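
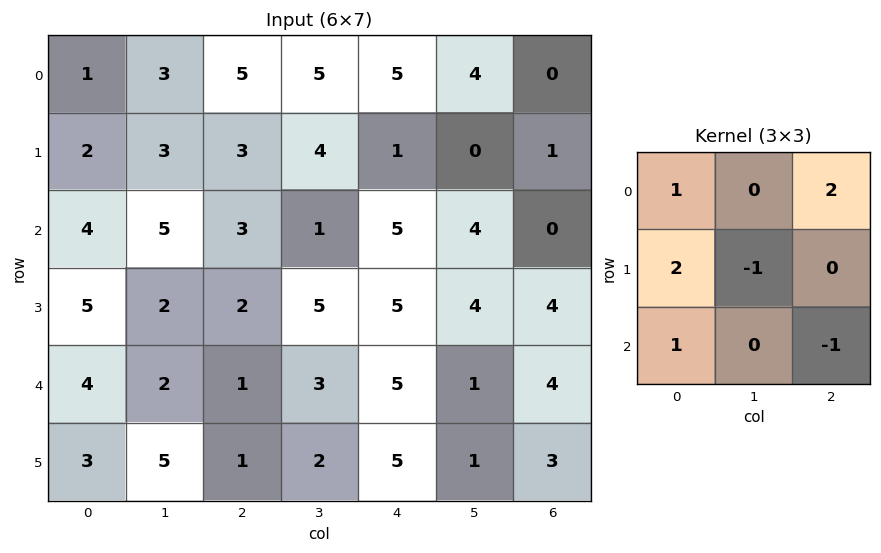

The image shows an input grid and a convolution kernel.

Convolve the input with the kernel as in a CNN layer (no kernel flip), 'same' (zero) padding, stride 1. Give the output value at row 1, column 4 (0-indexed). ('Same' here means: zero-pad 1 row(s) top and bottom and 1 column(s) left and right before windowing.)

The receptive field on the zero-padded input at this output position is [5 5 4 / 4 1 0 / 1 5 4]. Elementwise product with the kernel and sum: 5·1 + 4·2 + 4·2 + 1·-1 + 1·1 + 4·-1.

17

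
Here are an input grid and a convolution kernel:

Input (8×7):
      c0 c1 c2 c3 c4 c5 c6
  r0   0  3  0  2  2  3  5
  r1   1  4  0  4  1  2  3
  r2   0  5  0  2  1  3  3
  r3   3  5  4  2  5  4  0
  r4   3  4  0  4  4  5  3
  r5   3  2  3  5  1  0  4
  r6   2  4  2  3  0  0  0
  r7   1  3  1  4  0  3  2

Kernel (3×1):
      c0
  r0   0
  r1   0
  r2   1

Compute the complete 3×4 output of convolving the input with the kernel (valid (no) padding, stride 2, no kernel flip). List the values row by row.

Output[0,0]: The receptive field on the input at this output position is [0 / 1 / 0]. Elementwise product with the kernel and sum: 0·1.
Output[0,1]: The receptive field on the input at this output position is [0 / 0 / 0]. Elementwise product with the kernel and sum: 0·1.

0 0 1 3
3 0 4 3
2 2 0 0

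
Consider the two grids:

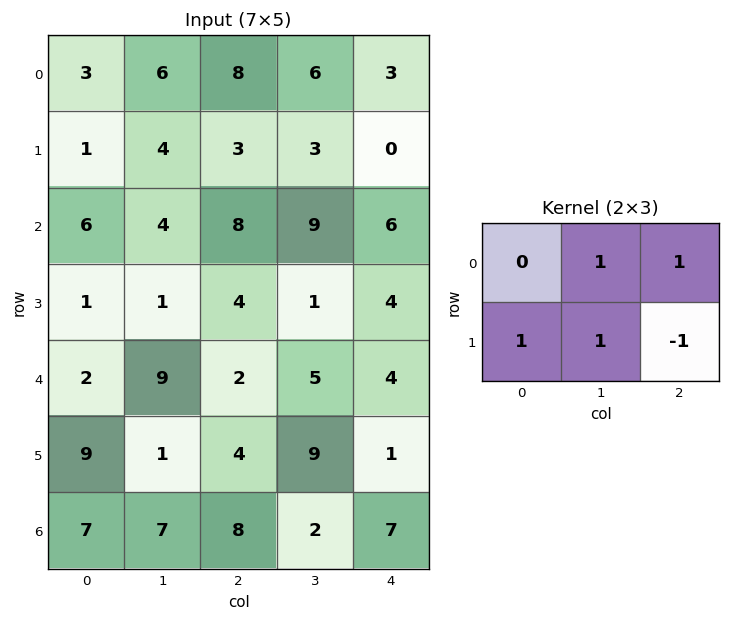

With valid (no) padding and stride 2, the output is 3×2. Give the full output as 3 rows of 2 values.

16 15
10 16
17 21

Output[0,0]: The receptive field on the input at this output position is [3 6 8 / 1 4 3]. Elementwise product with the kernel and sum: 6·1 + 8·1 + 1·1 + 4·1 + 3·-1.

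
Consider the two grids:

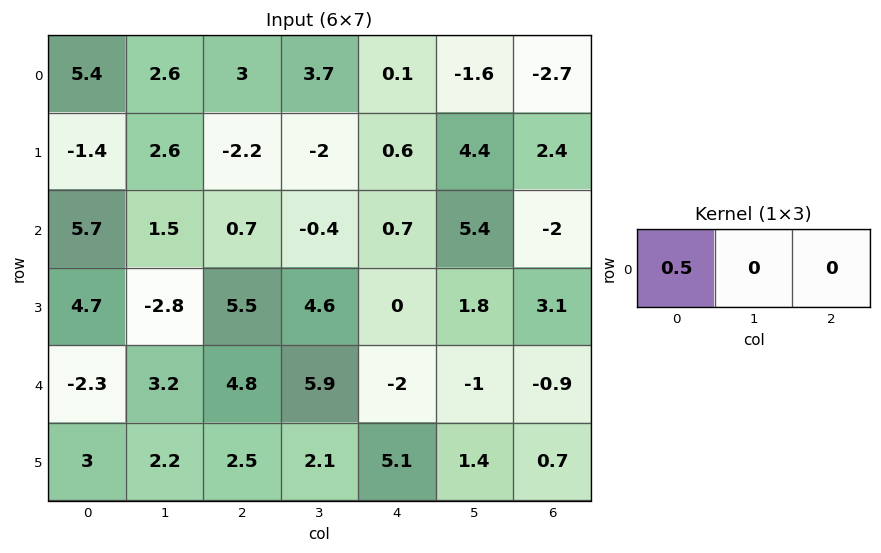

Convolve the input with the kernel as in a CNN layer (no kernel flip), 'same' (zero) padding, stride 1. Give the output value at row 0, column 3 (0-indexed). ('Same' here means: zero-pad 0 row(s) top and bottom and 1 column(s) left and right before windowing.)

1.5

The receptive field on the zero-padded input at this output position is [3 3.7 0.1]. Elementwise product with the kernel and sum: 3·0.5.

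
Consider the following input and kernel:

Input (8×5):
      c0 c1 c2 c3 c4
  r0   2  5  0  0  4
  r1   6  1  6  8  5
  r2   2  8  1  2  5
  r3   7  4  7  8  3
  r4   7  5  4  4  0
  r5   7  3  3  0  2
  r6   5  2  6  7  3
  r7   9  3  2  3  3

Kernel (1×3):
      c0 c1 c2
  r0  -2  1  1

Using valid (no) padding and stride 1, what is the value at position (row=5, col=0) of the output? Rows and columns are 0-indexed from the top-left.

-8

The receptive field on the input at this output position is [7 3 3]. Elementwise product with the kernel and sum: 7·-2 + 3·1 + 3·1.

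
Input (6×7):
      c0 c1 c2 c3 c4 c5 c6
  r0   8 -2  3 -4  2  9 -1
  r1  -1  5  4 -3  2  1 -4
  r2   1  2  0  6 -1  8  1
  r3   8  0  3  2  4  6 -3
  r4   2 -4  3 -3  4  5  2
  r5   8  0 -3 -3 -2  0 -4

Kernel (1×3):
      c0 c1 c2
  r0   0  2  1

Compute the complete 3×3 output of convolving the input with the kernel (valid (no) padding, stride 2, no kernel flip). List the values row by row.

Output[0,0]: The receptive field on the input at this output position is [8 -2 3]. Elementwise product with the kernel and sum: -2·2 + 3·1.

-1 -6 17
4 11 17
-5 -2 12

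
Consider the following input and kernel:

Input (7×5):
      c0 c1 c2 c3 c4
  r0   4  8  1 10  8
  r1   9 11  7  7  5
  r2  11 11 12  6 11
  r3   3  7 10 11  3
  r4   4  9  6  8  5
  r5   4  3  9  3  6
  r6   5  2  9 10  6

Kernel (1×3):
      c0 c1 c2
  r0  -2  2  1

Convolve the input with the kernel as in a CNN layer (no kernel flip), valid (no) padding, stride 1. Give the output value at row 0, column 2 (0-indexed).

26

The receptive field on the input at this output position is [1 10 8]. Elementwise product with the kernel and sum: 1·-2 + 10·2 + 8·1.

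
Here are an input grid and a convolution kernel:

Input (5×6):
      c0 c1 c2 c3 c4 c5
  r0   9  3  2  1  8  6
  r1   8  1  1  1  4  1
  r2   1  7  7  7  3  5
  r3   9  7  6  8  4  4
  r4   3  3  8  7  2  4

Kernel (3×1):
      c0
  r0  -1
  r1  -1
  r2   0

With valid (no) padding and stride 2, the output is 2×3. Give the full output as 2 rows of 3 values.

Output[0,0]: The receptive field on the input at this output position is [9 / 8 / 1]. Elementwise product with the kernel and sum: 9·-1 + 8·-1.

-17 -3 -12
-10 -13 -7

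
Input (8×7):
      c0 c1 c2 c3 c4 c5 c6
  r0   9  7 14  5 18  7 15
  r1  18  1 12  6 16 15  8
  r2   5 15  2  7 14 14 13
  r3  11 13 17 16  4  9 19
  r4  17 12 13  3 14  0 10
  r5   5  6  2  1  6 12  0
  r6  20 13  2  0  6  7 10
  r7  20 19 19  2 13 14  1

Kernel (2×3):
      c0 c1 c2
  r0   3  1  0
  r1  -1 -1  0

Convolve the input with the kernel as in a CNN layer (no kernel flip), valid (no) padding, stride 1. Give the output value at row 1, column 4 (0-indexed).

35

The receptive field on the input at this output position is [16 15 8 / 14 14 13]. Elementwise product with the kernel and sum: 16·3 + 15·1 + 14·-1 + 14·-1.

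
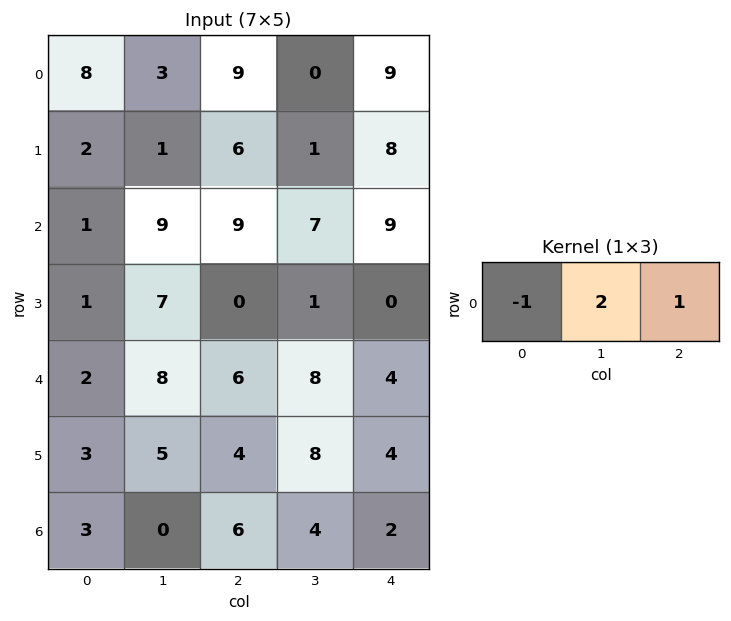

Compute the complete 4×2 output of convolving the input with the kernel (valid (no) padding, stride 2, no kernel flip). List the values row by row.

Output[0,0]: The receptive field on the input at this output position is [8 3 9]. Elementwise product with the kernel and sum: 8·-1 + 3·2 + 9·1.

7 0
26 14
20 14
3 4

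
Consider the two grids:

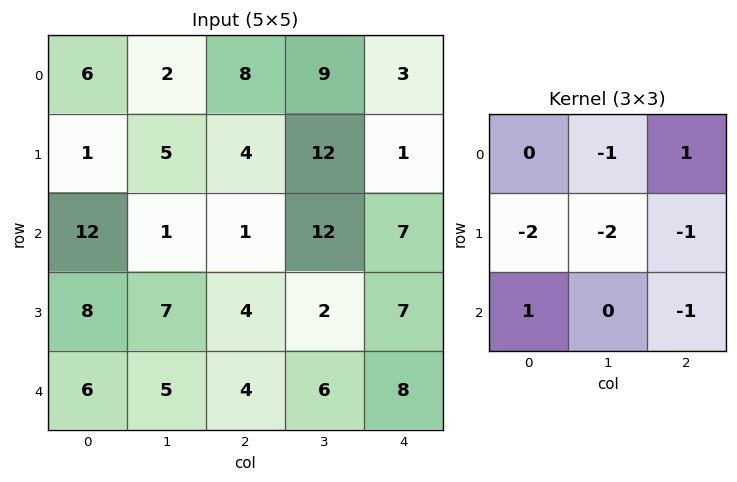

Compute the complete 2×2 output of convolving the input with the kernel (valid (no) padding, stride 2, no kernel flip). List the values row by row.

Output[0,0]: The receptive field on the input at this output position is [6 2 8 / 1 5 4 / 12 1 1]. Elementwise product with the kernel and sum: 2·-1 + 8·1 + 1·-2 + 5·-2 + 4·-1 + 12·1 + 1·-1.

1 -45
-32 -28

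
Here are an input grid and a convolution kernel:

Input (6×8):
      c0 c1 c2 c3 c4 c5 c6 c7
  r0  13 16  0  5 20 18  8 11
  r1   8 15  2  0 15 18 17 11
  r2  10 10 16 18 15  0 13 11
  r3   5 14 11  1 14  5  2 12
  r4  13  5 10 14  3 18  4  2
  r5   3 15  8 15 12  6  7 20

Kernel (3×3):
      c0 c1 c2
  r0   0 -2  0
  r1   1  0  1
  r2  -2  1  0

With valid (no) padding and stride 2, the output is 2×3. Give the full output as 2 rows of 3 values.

-32 -7 -34
-25 -17 28

Output[0,0]: The receptive field on the input at this output position is [13 16 0 / 8 15 2 / 10 10 16]. Elementwise product with the kernel and sum: 16·-2 + 8·1 + 2·1 + 10·-2 + 10·1.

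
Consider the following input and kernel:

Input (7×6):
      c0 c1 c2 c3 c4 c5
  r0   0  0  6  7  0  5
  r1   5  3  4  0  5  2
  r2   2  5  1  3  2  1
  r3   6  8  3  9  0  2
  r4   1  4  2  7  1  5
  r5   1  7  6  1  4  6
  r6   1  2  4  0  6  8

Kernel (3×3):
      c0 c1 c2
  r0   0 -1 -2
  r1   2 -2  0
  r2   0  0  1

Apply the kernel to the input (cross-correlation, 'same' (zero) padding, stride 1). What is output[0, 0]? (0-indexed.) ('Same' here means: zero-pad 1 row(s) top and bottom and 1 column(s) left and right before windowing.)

The receptive field on the zero-padded input at this output position is [0 0 0 / 0 0 0 / 0 5 3]. Elementwise product with the kernel and sum: 0·-1 + 0·-2 + 0·2 + 0·-2 + 3·1.

3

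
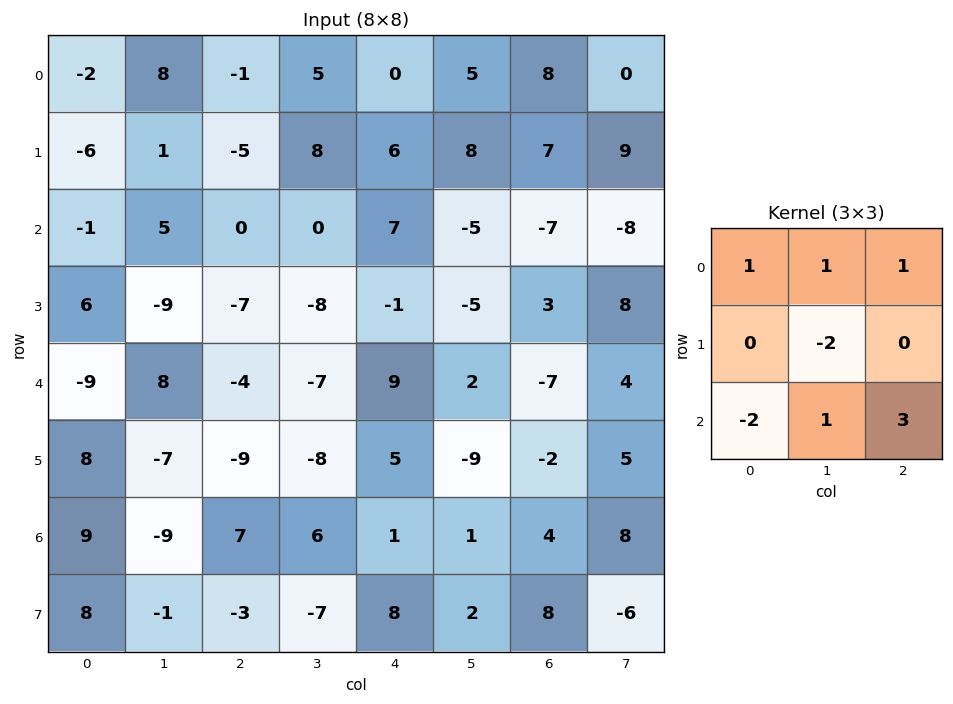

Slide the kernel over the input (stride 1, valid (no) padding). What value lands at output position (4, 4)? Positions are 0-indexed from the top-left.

The receptive field on the input at this output position is [9 2 -7 / 5 -9 -2 / 1 1 4]. Elementwise product with the kernel and sum: 9·1 + 2·1 + -7·1 + -9·-2 + 1·-2 + 1·1 + 4·3.

33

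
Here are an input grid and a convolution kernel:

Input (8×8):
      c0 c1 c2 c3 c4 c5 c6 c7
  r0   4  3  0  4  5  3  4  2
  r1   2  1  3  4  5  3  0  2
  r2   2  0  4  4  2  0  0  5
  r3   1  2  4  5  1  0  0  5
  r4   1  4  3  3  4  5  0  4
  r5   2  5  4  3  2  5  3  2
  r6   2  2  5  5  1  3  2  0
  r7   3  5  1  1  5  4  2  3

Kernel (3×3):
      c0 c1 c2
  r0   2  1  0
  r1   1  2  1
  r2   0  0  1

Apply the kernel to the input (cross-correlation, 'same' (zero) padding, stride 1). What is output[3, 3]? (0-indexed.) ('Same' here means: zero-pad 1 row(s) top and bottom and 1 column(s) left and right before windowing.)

The receptive field on the zero-padded input at this output position is [4 4 2 / 4 5 1 / 3 3 4]. Elementwise product with the kernel and sum: 4·2 + 4·1 + 4·1 + 5·2 + 1·1 + 4·1.

31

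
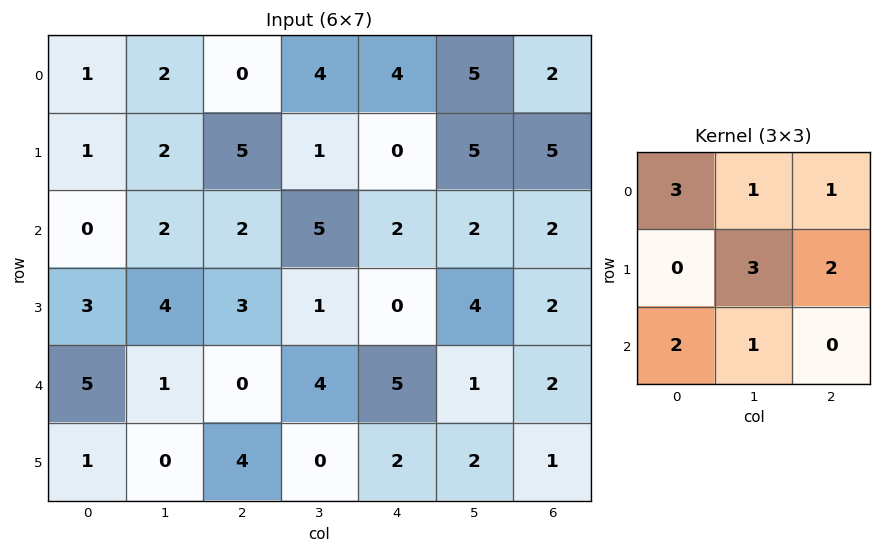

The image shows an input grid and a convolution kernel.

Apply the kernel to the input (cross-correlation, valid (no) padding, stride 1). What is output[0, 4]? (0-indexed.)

The receptive field on the input at this output position is [4 5 2 / 0 5 5 / 2 2 2]. Elementwise product with the kernel and sum: 4·3 + 5·1 + 2·1 + 5·3 + 5·2 + 2·2 + 2·1.

50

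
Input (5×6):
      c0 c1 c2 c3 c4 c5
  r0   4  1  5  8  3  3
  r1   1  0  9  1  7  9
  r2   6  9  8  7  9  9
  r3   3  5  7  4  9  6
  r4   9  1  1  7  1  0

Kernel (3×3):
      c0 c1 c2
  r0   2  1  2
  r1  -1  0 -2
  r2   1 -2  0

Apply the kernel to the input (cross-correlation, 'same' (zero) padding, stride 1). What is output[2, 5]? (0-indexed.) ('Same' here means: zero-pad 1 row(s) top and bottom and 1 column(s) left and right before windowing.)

The receptive field on the zero-padded input at this output position is [7 9 0 / 9 9 0 / 9 6 0]. Elementwise product with the kernel and sum: 7·2 + 9·1 + 0·2 + 9·-1 + 0·-2 + 9·1 + 6·-2.

11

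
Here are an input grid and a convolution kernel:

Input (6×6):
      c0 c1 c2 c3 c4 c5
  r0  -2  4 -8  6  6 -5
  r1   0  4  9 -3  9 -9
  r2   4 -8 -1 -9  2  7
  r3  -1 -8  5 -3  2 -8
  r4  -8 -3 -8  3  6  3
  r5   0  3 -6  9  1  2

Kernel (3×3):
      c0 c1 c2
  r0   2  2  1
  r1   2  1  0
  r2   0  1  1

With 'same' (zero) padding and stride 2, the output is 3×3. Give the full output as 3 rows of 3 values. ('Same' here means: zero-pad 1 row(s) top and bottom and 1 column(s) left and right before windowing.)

Output[0,0]: The receptive field on the zero-padded input at this output position is [0 0 0 / 0 -2 4 / 0 0 4]. Elementwise product with the kernel and sum: 0·2 + 0·2 + 0·1 + 0·2 + -2·1 + 0·1 + 4·1.

2 6 18
-1 8 -19
-15 -20 5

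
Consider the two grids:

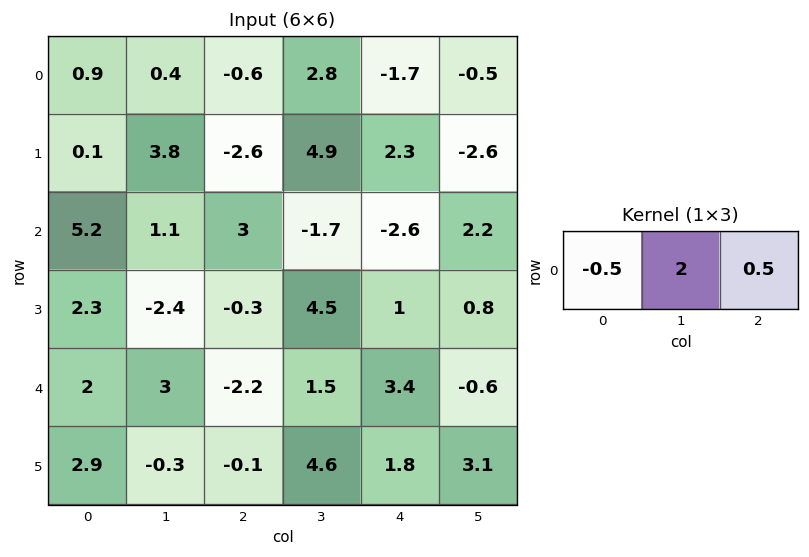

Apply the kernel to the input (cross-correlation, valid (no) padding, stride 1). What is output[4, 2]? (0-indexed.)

5.8

The receptive field on the input at this output position is [-2.2 1.5 3.4]. Elementwise product with the kernel and sum: -2.2·-0.5 + 1.5·2 + 3.4·0.5.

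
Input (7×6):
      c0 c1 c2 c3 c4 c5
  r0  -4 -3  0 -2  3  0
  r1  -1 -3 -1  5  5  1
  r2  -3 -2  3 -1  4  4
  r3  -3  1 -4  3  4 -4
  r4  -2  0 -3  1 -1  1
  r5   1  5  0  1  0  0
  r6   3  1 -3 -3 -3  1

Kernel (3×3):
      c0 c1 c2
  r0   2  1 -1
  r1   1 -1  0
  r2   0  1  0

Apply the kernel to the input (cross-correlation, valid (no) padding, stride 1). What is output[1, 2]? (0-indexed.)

The receptive field on the input at this output position is [-1 5 5 / 3 -1 4 / -4 3 4]. Elementwise product with the kernel and sum: -1·2 + 5·1 + 5·-1 + 3·1 + -1·-1 + 3·1.

5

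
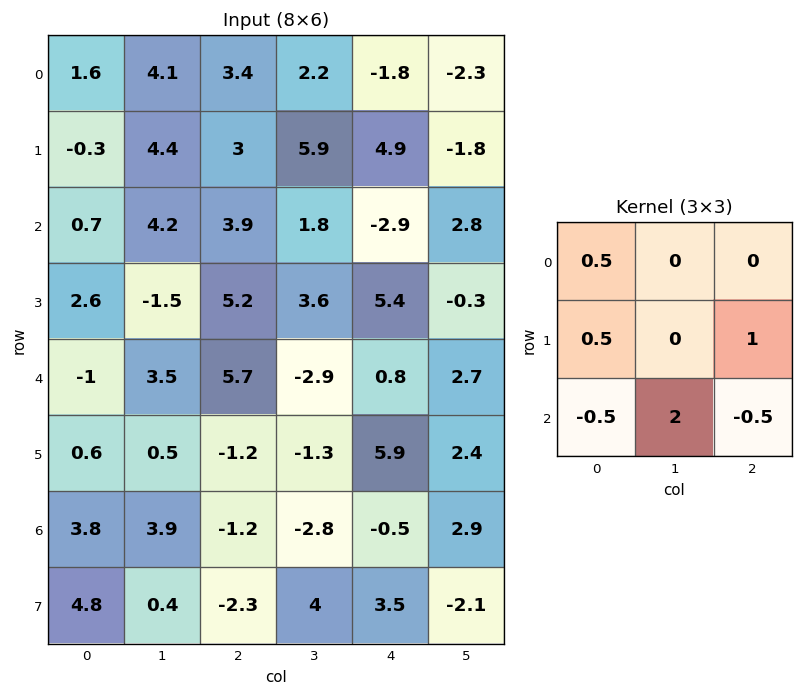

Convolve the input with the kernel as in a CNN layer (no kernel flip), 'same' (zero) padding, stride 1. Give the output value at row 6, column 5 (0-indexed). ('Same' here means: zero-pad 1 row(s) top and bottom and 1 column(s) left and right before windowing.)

-3.25

The receptive field on the zero-padded input at this output position is [5.9 2.4 0 / -0.5 2.9 0 / 3.5 -2.1 0]. Elementwise product with the kernel and sum: 5.9·0.5 + -0.5·0.5 + 0·1 + 3.5·-0.5 + -2.1·2 + 0·-0.5.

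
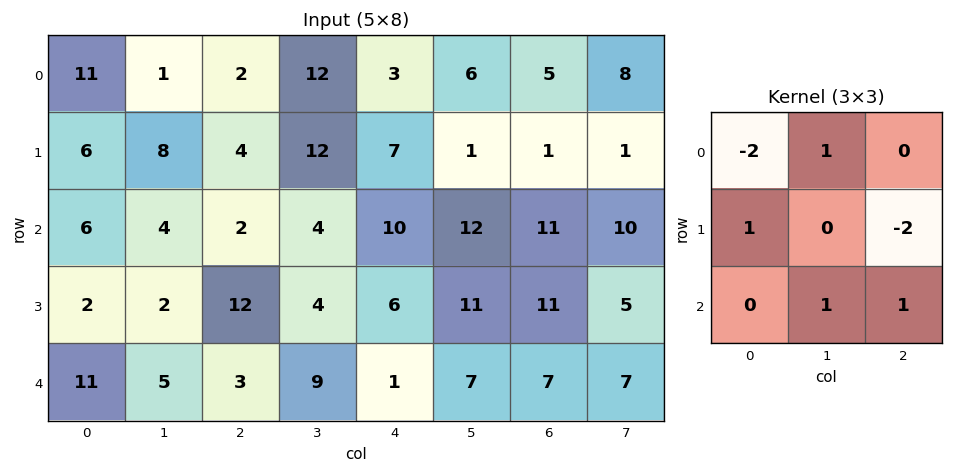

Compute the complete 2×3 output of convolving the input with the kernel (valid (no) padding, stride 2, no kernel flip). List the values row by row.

-17 12 28
-22 10 -10

Output[0,0]: The receptive field on the input at this output position is [11 1 2 / 6 8 4 / 6 4 2]. Elementwise product with the kernel and sum: 11·-2 + 1·1 + 6·1 + 4·-2 + 4·1 + 2·1.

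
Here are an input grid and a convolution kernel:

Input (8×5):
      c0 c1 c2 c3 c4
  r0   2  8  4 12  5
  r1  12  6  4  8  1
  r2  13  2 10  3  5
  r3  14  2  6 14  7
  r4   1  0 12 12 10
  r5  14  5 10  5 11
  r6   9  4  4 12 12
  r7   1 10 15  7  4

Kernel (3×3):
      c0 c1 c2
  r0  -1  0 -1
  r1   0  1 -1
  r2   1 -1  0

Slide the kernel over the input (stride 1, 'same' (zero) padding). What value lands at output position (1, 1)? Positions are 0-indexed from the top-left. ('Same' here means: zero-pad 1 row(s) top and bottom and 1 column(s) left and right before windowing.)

7

The receptive field on the zero-padded input at this output position is [2 8 4 / 12 6 4 / 13 2 10]. Elementwise product with the kernel and sum: 2·-1 + 4·-1 + 6·1 + 4·-1 + 13·1 + 2·-1.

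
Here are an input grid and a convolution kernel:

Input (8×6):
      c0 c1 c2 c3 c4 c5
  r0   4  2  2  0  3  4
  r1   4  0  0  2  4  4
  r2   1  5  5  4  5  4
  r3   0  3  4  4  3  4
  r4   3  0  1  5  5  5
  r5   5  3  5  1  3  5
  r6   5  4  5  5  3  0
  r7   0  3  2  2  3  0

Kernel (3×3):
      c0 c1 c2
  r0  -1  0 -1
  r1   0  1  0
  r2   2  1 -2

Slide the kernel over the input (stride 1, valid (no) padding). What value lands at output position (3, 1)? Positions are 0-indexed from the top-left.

The receptive field on the input at this output position is [3 4 4 / 0 1 5 / 3 5 1]. Elementwise product with the kernel and sum: 3·-1 + 4·-1 + 1·1 + 3·2 + 5·1 + 1·-2.

3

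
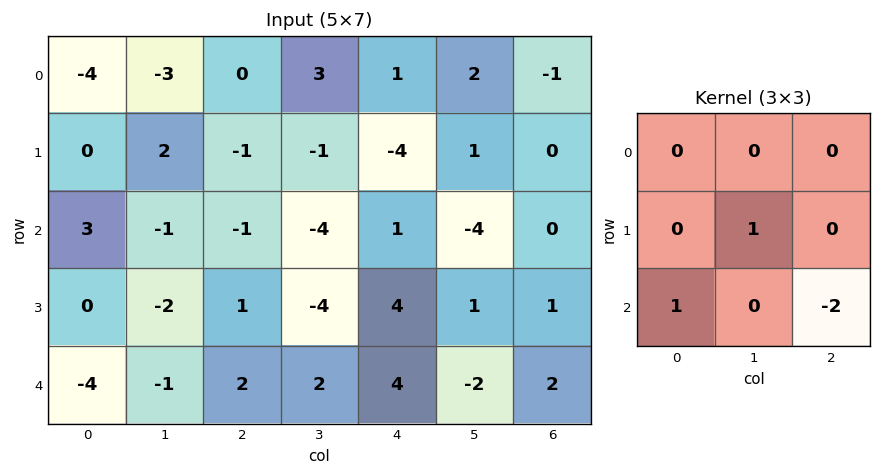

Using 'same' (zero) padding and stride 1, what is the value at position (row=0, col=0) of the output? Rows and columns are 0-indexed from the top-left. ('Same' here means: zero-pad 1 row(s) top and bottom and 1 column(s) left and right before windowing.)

The receptive field on the zero-padded input at this output position is [0 0 0 / 0 -4 -3 / 0 0 2]. Elementwise product with the kernel and sum: -4·1 + 0·1 + 2·-2.

-8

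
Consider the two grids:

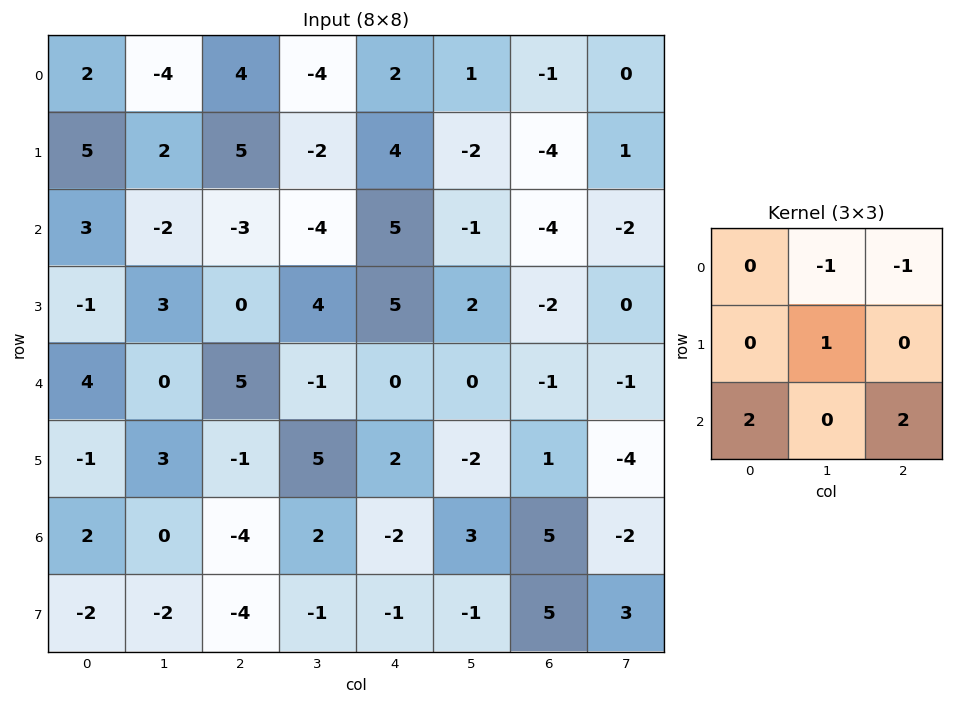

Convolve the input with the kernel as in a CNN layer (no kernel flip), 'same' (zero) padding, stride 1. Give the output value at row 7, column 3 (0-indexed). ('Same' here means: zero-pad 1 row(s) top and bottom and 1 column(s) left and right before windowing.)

The receptive field on the zero-padded input at this output position is [-4 2 -2 / -4 -1 -1 / 0 0 0]. Elementwise product with the kernel and sum: 2·-1 + -2·-1 + -1·1 + 0·2 + 0·2.

-1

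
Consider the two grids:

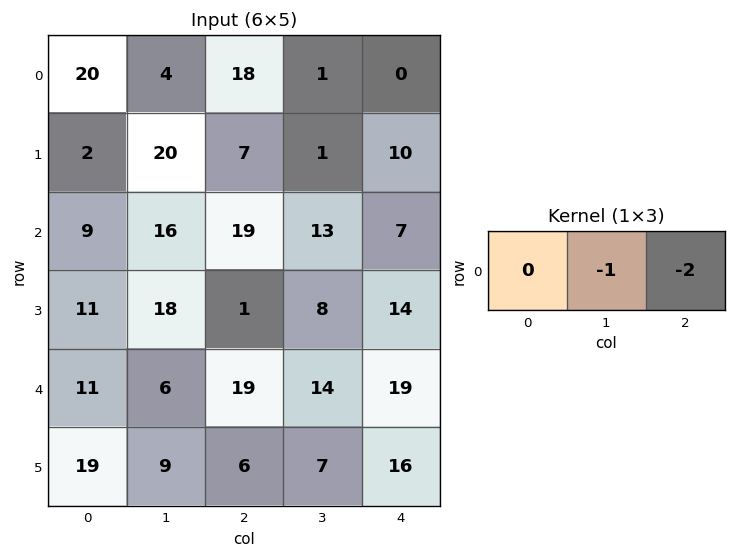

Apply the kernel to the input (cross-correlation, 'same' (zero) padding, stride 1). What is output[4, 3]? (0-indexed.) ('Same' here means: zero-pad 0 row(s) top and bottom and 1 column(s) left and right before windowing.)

-52

The receptive field on the zero-padded input at this output position is [19 14 19]. Elementwise product with the kernel and sum: 14·-1 + 19·-2.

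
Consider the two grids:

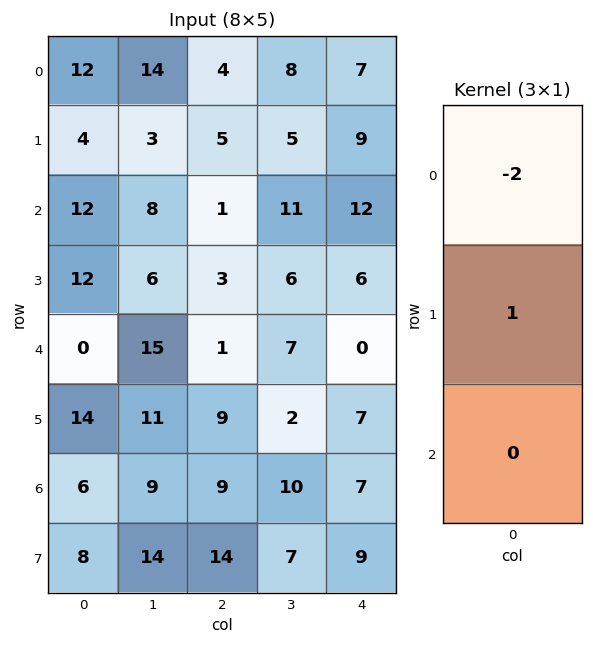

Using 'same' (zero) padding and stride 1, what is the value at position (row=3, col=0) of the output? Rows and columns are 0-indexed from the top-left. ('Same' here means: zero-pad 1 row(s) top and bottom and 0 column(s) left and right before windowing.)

-12

The receptive field on the zero-padded input at this output position is [12 / 12 / 0]. Elementwise product with the kernel and sum: 12·-2 + 12·1.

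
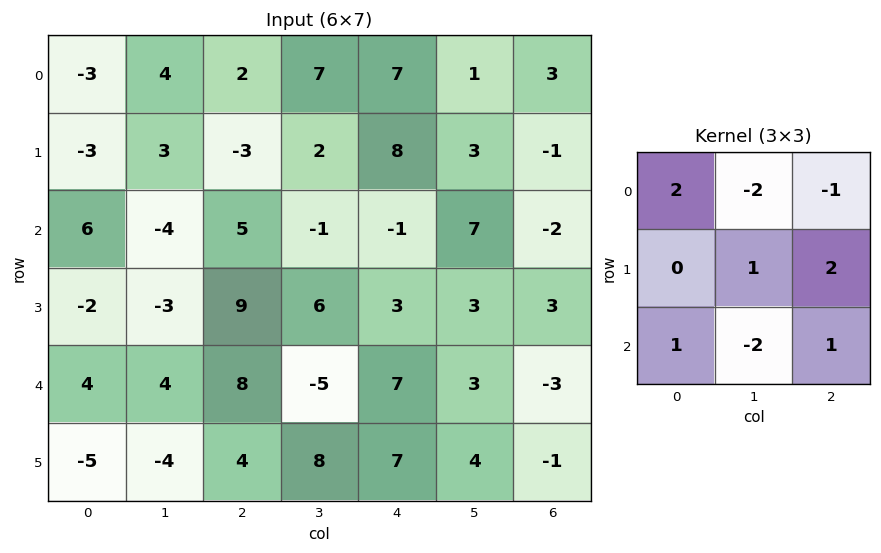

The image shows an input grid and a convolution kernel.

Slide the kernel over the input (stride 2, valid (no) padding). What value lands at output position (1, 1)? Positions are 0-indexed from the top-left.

50

The receptive field on the input at this output position is [5 -1 -1 / 9 6 3 / 8 -5 7]. Elementwise product with the kernel and sum: 5·2 + -1·-2 + -1·-1 + 6·1 + 3·2 + 8·1 + -5·-2 + 7·1.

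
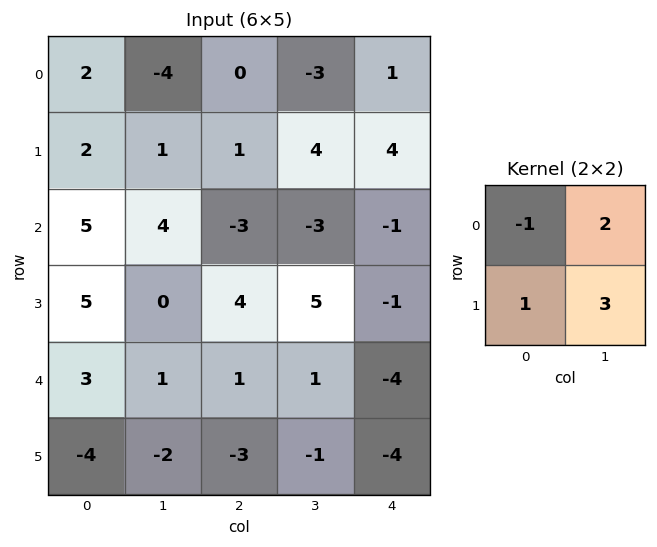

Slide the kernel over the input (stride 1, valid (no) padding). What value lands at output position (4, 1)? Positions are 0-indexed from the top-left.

The receptive field on the input at this output position is [1 1 / -2 -3]. Elementwise product with the kernel and sum: 1·-1 + 1·2 + -2·1 + -3·3.

-10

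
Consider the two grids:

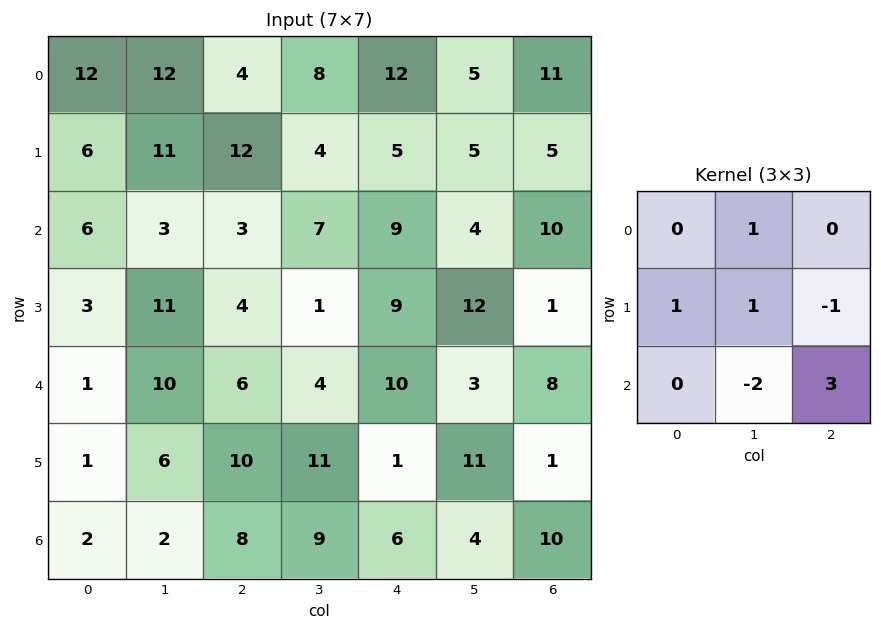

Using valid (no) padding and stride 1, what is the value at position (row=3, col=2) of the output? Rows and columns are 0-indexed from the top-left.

The receptive field on the input at this output position is [4 1 9 / 6 4 10 / 10 11 1]. Elementwise product with the kernel and sum: 1·1 + 6·1 + 4·1 + 10·-1 + 11·-2 + 1·3.

-18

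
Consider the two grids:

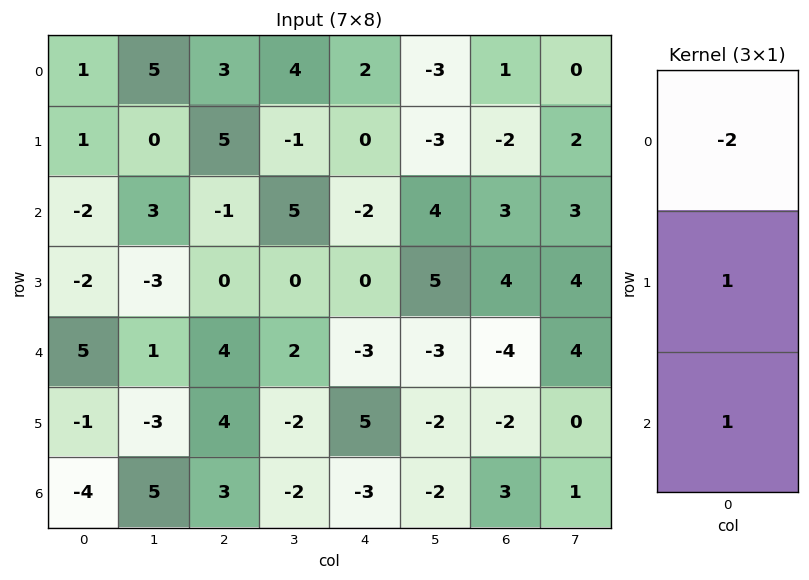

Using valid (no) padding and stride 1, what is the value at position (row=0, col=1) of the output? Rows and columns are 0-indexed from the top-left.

-7

The receptive field on the input at this output position is [5 / 0 / 3]. Elementwise product with the kernel and sum: 5·-2 + 0·1 + 3·1.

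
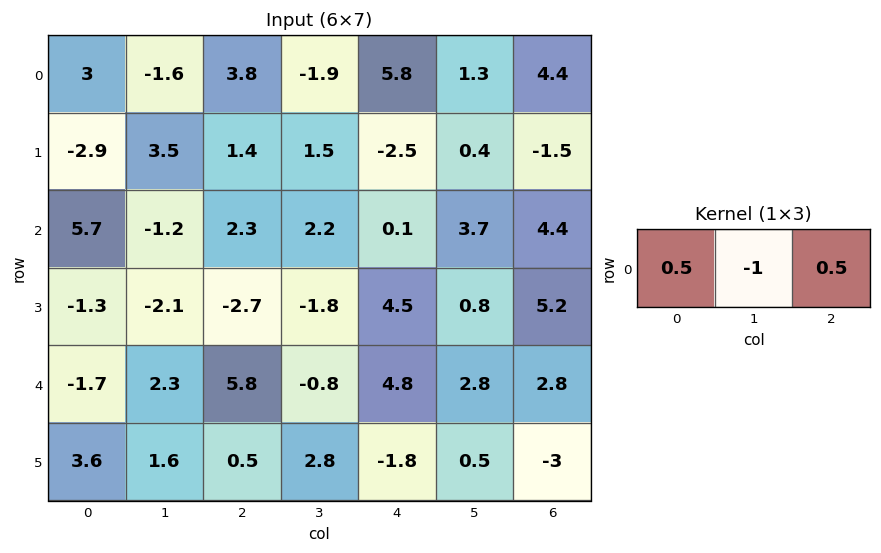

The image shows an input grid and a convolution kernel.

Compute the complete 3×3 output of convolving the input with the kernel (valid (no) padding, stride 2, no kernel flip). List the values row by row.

5 6.7 3.8
5.2 -1 -1.45
-0.25 6.1 1

Output[0,0]: The receptive field on the input at this output position is [3 -1.6 3.8]. Elementwise product with the kernel and sum: 3·0.5 + -1.6·-1 + 3.8·0.5.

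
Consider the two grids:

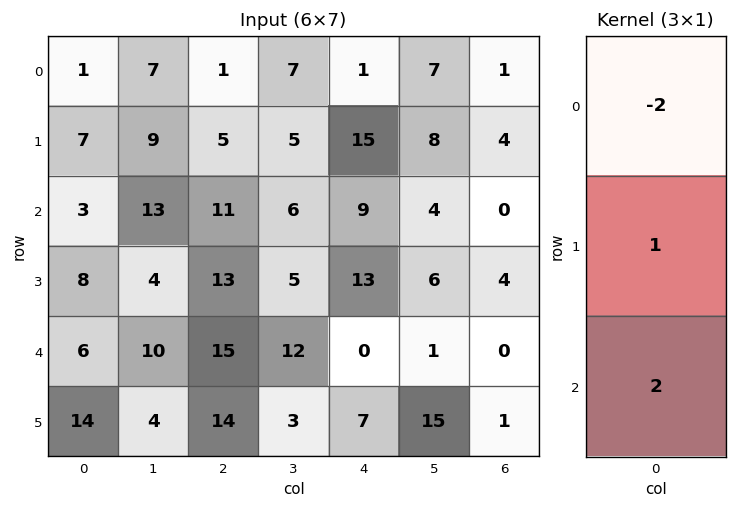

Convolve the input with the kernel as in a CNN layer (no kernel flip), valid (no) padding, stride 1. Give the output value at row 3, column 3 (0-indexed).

The receptive field on the input at this output position is [5 / 12 / 3]. Elementwise product with the kernel and sum: 5·-2 + 12·1 + 3·2.

8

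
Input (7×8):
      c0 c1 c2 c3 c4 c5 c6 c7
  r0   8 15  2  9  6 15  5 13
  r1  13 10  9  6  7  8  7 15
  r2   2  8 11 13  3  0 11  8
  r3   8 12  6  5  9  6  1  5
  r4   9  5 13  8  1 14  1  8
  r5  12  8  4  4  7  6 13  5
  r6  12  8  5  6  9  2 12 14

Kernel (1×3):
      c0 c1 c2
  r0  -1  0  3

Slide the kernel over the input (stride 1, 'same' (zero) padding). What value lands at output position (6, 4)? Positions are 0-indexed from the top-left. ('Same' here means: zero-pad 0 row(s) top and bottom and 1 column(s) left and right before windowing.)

The receptive field on the zero-padded input at this output position is [6 9 2]. Elementwise product with the kernel and sum: 6·-1 + 2·3.

0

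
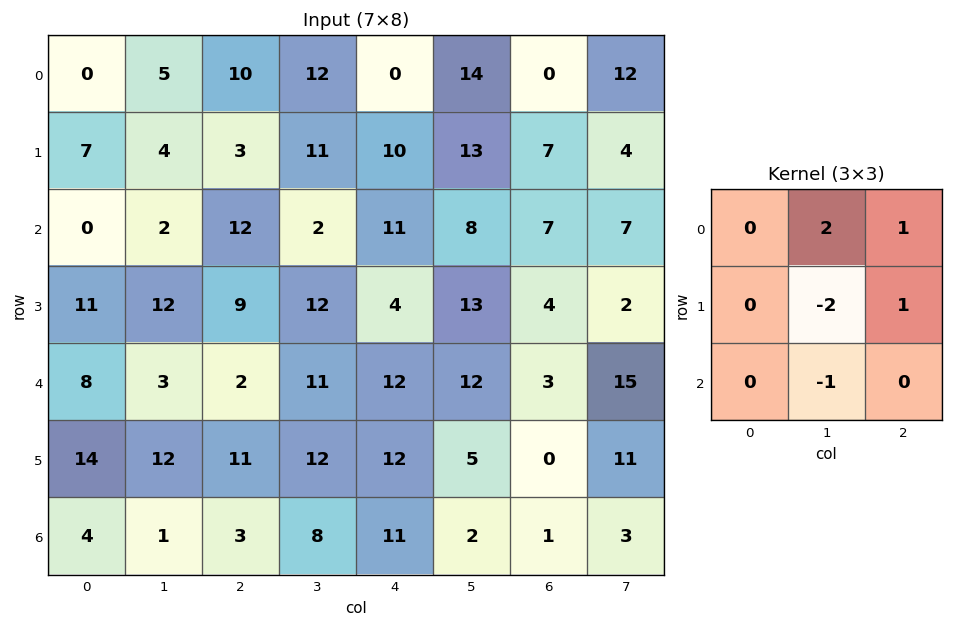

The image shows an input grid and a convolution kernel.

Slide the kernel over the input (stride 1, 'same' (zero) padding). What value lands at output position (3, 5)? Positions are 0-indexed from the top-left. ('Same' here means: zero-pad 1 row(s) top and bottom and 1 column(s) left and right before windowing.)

The receptive field on the zero-padded input at this output position is [11 8 7 / 4 13 4 / 12 12 3]. Elementwise product with the kernel and sum: 8·2 + 7·1 + 13·-2 + 4·1 + 12·-1.

-11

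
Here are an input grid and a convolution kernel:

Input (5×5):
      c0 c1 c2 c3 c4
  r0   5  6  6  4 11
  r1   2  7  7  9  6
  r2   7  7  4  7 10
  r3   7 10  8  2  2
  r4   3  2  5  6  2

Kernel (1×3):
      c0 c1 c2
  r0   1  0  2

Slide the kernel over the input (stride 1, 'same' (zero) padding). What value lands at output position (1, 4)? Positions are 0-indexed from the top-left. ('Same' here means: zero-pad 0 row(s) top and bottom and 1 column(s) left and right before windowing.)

9

The receptive field on the zero-padded input at this output position is [9 6 0]. Elementwise product with the kernel and sum: 9·1 + 0·2.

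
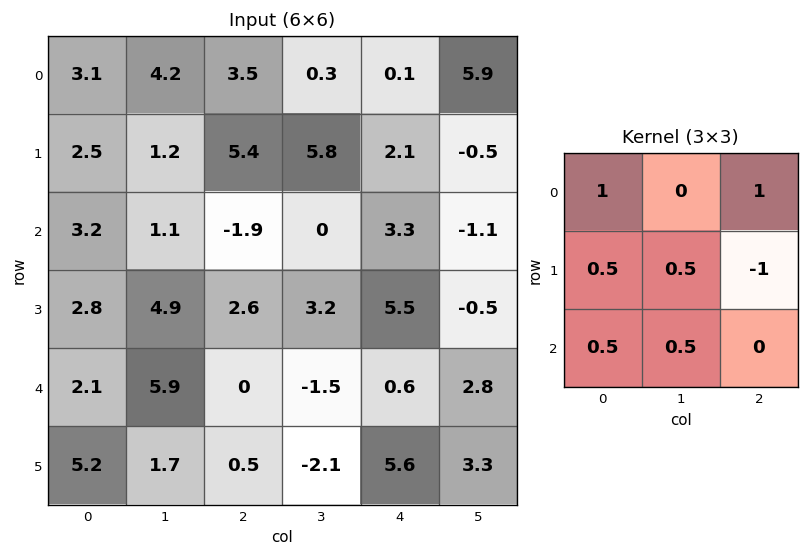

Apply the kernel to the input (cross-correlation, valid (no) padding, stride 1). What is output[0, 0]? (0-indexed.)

5.2

The receptive field on the input at this output position is [3.1 4.2 3.5 / 2.5 1.2 5.4 / 3.2 1.1 -1.9]. Elementwise product with the kernel and sum: 3.1·1 + 3.5·1 + 2.5·0.5 + 1.2·0.5 + 5.4·-1 + 3.2·0.5 + 1.1·0.5.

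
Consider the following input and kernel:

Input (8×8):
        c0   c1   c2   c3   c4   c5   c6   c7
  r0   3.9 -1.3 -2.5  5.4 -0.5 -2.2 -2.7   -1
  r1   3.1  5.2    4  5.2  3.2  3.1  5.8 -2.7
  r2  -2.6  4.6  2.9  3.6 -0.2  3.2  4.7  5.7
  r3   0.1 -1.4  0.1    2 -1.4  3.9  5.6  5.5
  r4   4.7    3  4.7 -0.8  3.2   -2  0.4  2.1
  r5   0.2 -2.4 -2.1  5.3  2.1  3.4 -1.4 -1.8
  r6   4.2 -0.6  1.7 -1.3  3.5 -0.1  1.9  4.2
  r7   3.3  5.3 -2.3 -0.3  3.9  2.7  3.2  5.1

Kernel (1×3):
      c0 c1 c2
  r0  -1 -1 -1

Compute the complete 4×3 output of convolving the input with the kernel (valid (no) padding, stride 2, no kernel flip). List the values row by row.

-0.1 -2.4 5.4
-4.9 -6.3 -7.7
-12.4 -7.1 -1.6
-5.3 -3.9 -5.3

Output[0,0]: The receptive field on the input at this output position is [3.9 -1.3 -2.5]. Elementwise product with the kernel and sum: 3.9·-1 + -1.3·-1 + -2.5·-1.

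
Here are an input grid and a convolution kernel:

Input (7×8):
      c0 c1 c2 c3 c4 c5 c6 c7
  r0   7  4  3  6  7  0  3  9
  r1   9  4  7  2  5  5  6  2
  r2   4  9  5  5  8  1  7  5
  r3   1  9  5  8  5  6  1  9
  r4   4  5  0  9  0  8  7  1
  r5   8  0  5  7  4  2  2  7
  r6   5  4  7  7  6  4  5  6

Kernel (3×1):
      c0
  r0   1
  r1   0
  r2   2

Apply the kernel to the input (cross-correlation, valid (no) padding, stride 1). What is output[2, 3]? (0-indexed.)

The receptive field on the input at this output position is [5 / 8 / 9]. Elementwise product with the kernel and sum: 5·1 + 9·2.

23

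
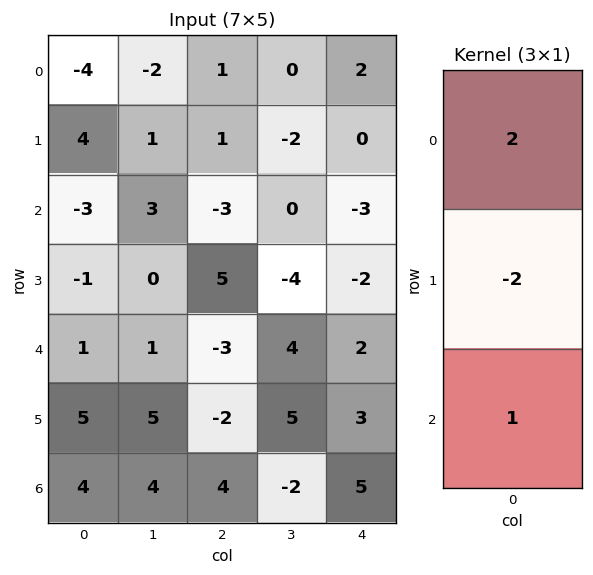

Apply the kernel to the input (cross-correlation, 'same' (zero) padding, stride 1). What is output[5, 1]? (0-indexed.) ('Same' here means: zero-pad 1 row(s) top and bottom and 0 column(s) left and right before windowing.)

The receptive field on the zero-padded input at this output position is [1 / 5 / 4]. Elementwise product with the kernel and sum: 1·2 + 5·-2 + 4·1.

-4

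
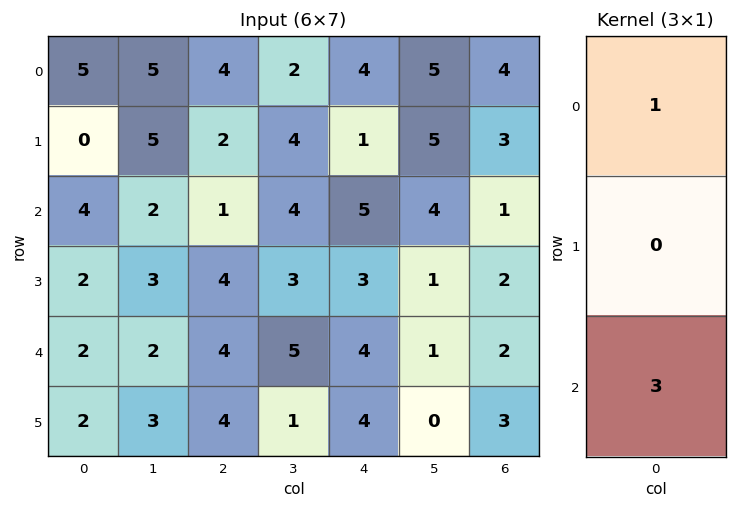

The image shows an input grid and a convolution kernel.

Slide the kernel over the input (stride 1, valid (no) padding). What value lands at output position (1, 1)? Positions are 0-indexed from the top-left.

14

The receptive field on the input at this output position is [5 / 2 / 3]. Elementwise product with the kernel and sum: 5·1 + 3·3.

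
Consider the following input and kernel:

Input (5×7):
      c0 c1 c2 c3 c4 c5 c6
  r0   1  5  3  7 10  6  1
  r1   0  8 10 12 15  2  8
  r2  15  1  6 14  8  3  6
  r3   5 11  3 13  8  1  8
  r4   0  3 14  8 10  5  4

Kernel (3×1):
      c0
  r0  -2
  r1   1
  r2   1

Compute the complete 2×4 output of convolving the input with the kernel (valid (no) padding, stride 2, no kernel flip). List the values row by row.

Output[0,0]: The receptive field on the input at this output position is [1 / 0 / 15]. Elementwise product with the kernel and sum: 1·-2 + 0·1 + 15·1.
Output[0,1]: The receptive field on the input at this output position is [3 / 10 / 6]. Elementwise product with the kernel and sum: 3·-2 + 10·1 + 6·1.

13 10 3 12
-25 5 2 0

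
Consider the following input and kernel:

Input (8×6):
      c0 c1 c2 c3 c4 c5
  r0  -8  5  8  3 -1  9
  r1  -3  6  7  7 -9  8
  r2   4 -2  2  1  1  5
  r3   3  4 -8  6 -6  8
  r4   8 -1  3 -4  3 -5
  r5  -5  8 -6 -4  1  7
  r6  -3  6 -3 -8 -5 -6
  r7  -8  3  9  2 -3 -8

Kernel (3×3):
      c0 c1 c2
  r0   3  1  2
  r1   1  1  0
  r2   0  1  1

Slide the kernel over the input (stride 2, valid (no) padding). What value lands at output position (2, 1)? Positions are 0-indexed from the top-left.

-12

The receptive field on the input at this output position is [3 -4 3 / -6 -4 1 / -3 -8 -5]. Elementwise product with the kernel and sum: 3·3 + -4·1 + 3·2 + -6·1 + -4·1 + -8·1 + -5·1.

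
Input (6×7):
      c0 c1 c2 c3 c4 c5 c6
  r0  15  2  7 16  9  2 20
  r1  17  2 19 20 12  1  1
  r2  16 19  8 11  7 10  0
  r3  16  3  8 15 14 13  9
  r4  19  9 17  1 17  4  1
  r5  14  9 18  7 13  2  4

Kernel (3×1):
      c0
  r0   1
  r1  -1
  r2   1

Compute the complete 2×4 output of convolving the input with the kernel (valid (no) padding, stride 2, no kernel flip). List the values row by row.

14 -4 4 19
19 17 10 -8

Output[0,0]: The receptive field on the input at this output position is [15 / 17 / 16]. Elementwise product with the kernel and sum: 15·1 + 17·-1 + 16·1.
Output[0,1]: The receptive field on the input at this output position is [7 / 19 / 8]. Elementwise product with the kernel and sum: 7·1 + 19·-1 + 8·1.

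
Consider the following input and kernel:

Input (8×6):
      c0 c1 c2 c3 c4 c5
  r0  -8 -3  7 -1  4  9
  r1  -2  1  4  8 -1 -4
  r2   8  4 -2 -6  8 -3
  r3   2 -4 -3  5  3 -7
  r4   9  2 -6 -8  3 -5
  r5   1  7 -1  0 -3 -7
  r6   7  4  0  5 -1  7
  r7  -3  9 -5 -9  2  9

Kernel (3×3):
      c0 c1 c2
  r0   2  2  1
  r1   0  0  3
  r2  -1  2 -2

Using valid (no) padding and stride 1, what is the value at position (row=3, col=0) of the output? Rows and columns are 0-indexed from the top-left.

The receptive field on the input at this output position is [2 -4 -3 / 9 2 -6 / 1 7 -1]. Elementwise product with the kernel and sum: 2·2 + -4·2 + -3·1 + -6·3 + 1·-1 + 7·2 + -1·-2.

-10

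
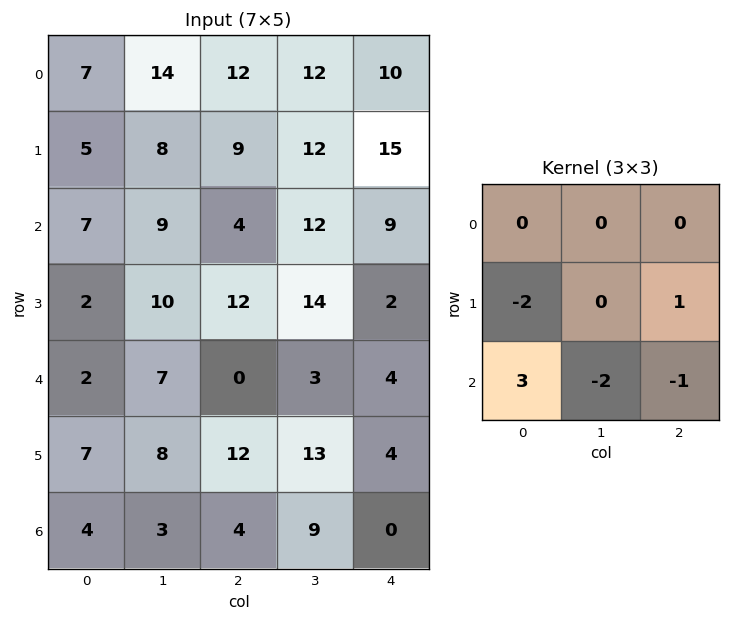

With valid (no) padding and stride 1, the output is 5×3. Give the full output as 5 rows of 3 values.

-2 3 -24
-36 -14 7
0 12 -32
-11 -24 10
0 -11 -26

Output[0,0]: The receptive field on the input at this output position is [7 14 12 / 5 8 9 / 7 9 4]. Elementwise product with the kernel and sum: 5·-2 + 9·1 + 7·3 + 9·-2 + 4·-1.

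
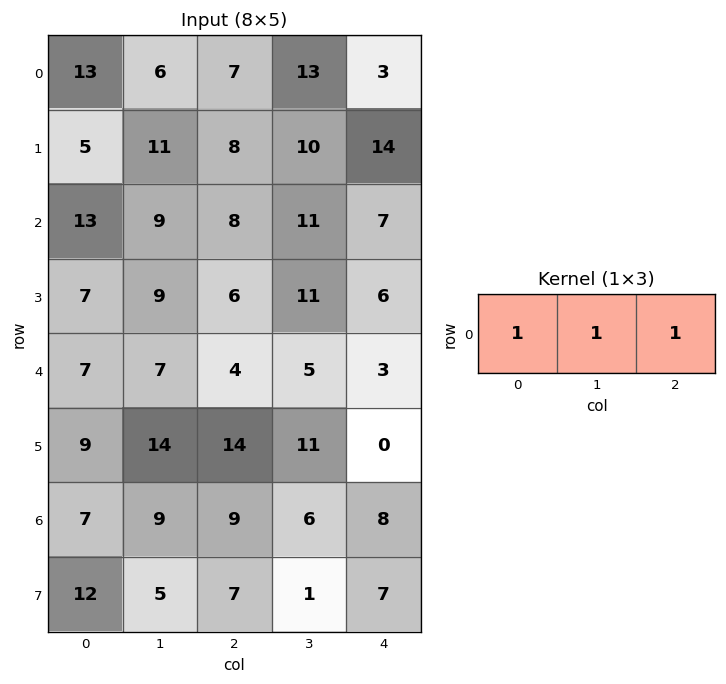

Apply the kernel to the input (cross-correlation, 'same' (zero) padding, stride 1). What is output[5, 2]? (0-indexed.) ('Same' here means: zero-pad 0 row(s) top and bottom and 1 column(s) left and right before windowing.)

The receptive field on the zero-padded input at this output position is [14 14 11]. Elementwise product with the kernel and sum: 14·1 + 14·1 + 11·1.

39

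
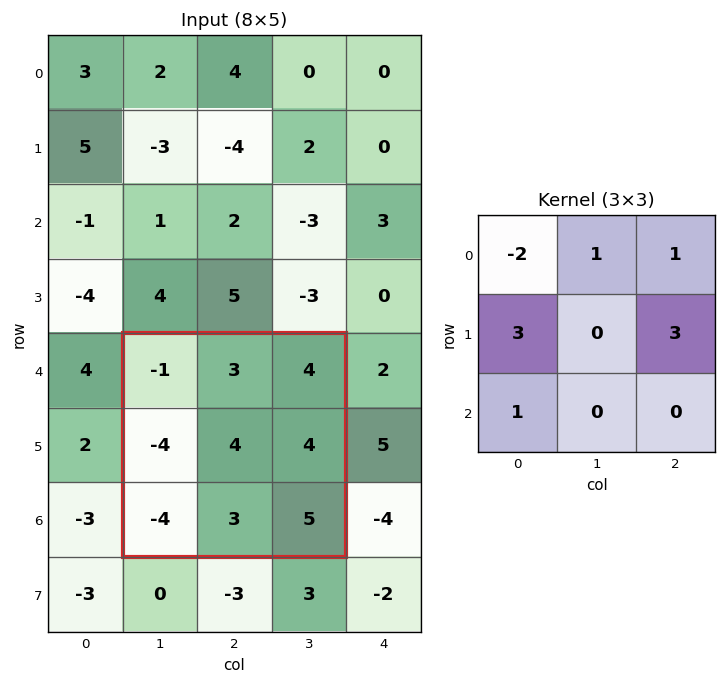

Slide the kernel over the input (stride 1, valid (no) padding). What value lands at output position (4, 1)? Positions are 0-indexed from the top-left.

5

The receptive field on the input at this output position is [-1 3 4 / -4 4 4 / -4 3 5]. Elementwise product with the kernel and sum: -1·-2 + 3·1 + 4·1 + -4·3 + 4·3 + -4·1.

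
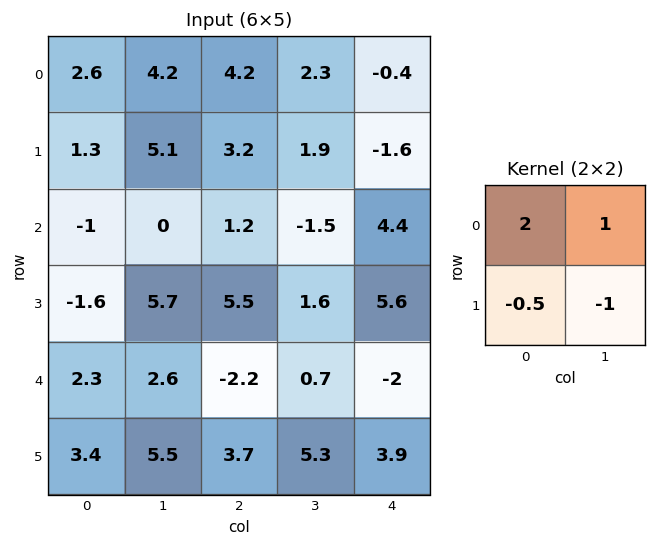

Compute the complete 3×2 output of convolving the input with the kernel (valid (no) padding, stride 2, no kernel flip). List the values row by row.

3.65 7.2
-6.9 -3.45
-0 -10.85

Output[0,0]: The receptive field on the input at this output position is [2.6 4.2 / 1.3 5.1]. Elementwise product with the kernel and sum: 2.6·2 + 4.2·1 + 1.3·-0.5 + 5.1·-1.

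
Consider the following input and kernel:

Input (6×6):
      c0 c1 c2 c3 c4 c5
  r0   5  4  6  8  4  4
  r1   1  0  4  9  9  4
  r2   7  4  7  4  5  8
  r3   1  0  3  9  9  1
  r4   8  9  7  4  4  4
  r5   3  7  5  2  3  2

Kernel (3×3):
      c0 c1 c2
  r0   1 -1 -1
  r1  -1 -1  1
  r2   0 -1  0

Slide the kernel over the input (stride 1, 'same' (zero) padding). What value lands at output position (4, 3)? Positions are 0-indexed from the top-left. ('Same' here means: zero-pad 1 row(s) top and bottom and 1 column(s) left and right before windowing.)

-24

The receptive field on the zero-padded input at this output position is [3 9 9 / 7 4 4 / 5 2 3]. Elementwise product with the kernel and sum: 3·1 + 9·-1 + 9·-1 + 7·-1 + 4·-1 + 4·1 + 2·-1.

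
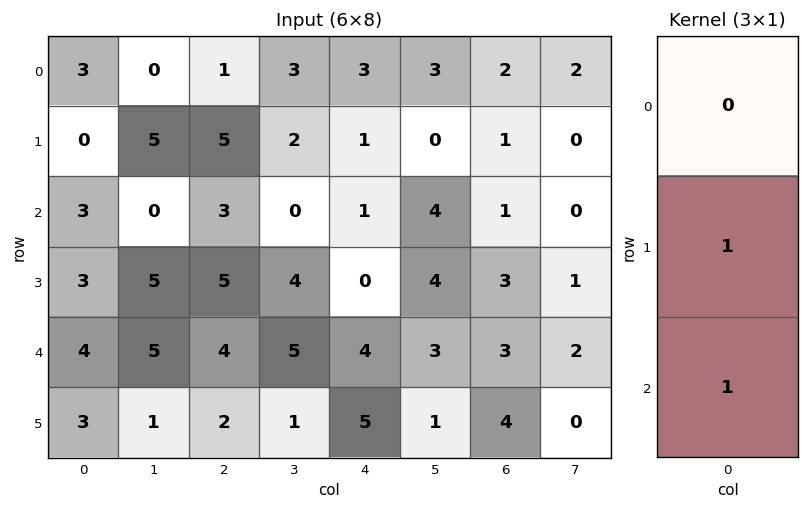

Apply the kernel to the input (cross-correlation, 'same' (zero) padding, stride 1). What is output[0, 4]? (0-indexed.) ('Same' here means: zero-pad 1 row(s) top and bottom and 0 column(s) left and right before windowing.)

4

The receptive field on the zero-padded input at this output position is [0 / 3 / 1]. Elementwise product with the kernel and sum: 3·1 + 1·1.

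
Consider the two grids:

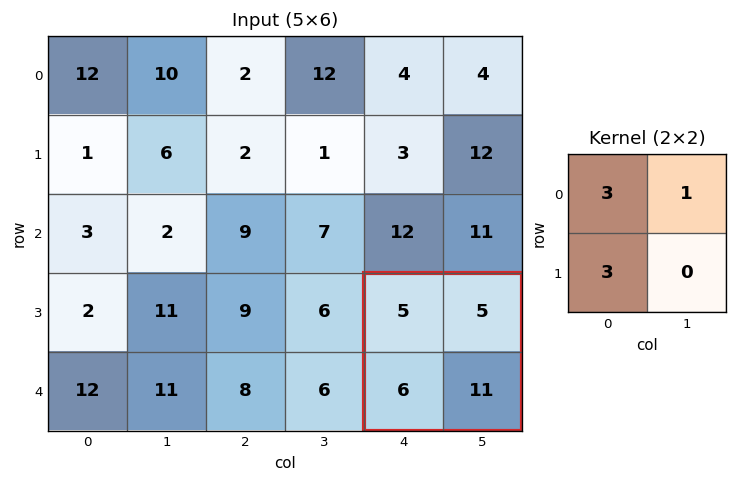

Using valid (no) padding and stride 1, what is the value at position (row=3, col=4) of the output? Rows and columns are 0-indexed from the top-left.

38

The receptive field on the input at this output position is [5 5 / 6 11]. Elementwise product with the kernel and sum: 5·3 + 5·1 + 6·3.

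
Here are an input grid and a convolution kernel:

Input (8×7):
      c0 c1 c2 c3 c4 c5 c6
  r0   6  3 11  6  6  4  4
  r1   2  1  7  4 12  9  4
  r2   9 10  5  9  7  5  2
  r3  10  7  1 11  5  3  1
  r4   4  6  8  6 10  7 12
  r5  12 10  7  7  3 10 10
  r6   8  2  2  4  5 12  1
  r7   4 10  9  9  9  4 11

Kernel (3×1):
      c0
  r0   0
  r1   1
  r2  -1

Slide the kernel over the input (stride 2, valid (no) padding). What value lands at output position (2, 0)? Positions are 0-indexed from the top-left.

The receptive field on the input at this output position is [4 / 12 / 8]. Elementwise product with the kernel and sum: 12·1 + 8·-1.

4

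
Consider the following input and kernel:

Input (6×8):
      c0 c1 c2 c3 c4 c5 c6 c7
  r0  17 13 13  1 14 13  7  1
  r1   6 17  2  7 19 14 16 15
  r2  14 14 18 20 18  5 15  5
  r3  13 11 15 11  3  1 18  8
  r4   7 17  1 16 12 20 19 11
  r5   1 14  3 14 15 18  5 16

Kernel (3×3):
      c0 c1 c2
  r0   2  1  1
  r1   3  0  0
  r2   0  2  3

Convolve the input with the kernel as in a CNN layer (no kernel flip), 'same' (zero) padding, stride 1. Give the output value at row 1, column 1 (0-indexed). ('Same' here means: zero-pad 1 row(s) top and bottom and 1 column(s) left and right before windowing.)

The receptive field on the zero-padded input at this output position is [17 13 13 / 6 17 2 / 14 14 18]. Elementwise product with the kernel and sum: 17·2 + 13·1 + 13·1 + 6·3 + 14·2 + 18·3.

160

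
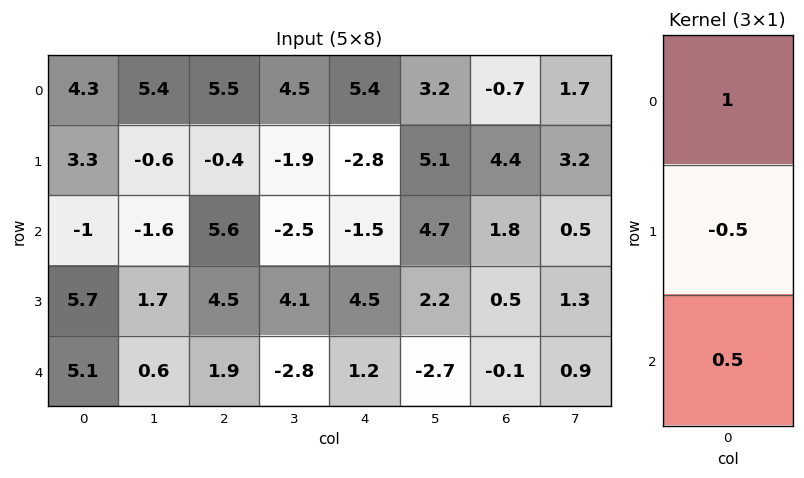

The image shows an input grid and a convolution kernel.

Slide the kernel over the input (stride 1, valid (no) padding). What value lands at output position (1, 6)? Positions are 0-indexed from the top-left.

3.75

The receptive field on the input at this output position is [4.4 / 1.8 / 0.5]. Elementwise product with the kernel and sum: 4.4·1 + 1.8·-0.5 + 0.5·0.5.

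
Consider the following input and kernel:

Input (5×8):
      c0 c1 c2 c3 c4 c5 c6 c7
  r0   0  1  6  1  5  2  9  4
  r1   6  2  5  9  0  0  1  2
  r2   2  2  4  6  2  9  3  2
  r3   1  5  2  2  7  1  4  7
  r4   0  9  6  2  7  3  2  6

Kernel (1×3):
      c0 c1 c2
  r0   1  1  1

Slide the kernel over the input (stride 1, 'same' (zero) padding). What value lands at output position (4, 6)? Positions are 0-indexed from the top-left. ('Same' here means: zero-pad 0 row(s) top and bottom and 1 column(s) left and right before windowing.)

The receptive field on the zero-padded input at this output position is [3 2 6]. Elementwise product with the kernel and sum: 3·1 + 2·1 + 6·1.

11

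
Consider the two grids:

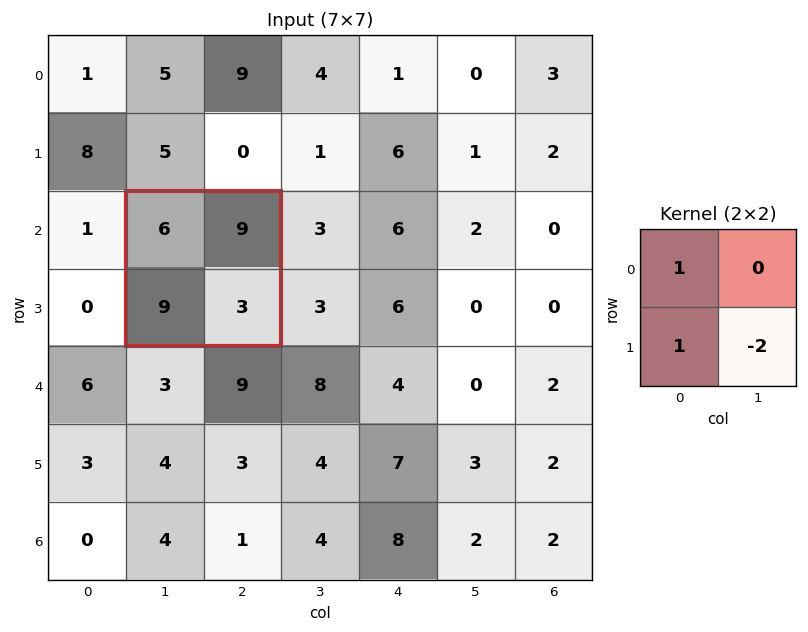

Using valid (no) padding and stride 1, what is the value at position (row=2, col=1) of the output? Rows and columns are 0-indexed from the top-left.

The receptive field on the input at this output position is [6 9 / 9 3]. Elementwise product with the kernel and sum: 6·1 + 9·1 + 3·-2.

9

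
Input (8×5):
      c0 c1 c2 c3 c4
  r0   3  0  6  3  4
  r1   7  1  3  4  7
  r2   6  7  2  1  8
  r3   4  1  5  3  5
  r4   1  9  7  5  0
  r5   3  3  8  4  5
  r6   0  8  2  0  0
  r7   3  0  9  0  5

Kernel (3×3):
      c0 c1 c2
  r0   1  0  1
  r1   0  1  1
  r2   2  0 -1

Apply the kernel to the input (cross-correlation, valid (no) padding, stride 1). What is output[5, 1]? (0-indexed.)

9

The receptive field on the input at this output position is [3 8 4 / 8 2 0 / 0 9 0]. Elementwise product with the kernel and sum: 3·1 + 4·1 + 2·1 + 0·1 + 0·2 + 0·-1.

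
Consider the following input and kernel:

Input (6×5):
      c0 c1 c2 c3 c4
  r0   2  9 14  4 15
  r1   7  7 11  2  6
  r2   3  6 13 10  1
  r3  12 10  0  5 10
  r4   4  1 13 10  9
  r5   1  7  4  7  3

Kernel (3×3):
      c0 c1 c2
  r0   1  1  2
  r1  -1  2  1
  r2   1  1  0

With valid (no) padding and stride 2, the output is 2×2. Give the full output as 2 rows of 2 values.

Output[0,0]: The receptive field on the input at this output position is [2 9 14 / 7 7 11 / 3 6 13]. Elementwise product with the kernel and sum: 2·1 + 9·1 + 14·2 + 7·-1 + 7·2 + 11·1 + 3·1 + 6·1.
Output[0,1]: The receptive field on the input at this output position is [14 4 15 / 11 2 6 / 13 10 1]. Elementwise product with the kernel and sum: 14·1 + 4·1 + 15·2 + 11·-1 + 2·2 + 6·1 + 13·1 + 10·1.

66 70
48 68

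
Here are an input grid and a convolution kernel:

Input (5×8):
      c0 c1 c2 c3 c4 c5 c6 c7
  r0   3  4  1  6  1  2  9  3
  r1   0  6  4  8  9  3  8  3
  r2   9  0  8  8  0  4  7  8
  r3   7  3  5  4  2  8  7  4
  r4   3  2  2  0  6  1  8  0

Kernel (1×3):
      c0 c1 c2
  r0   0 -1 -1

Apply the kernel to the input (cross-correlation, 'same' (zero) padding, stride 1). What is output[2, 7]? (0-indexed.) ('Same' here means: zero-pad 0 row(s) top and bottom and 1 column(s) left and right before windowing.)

-8

The receptive field on the zero-padded input at this output position is [7 8 0]. Elementwise product with the kernel and sum: 8·-1 + 0·-1.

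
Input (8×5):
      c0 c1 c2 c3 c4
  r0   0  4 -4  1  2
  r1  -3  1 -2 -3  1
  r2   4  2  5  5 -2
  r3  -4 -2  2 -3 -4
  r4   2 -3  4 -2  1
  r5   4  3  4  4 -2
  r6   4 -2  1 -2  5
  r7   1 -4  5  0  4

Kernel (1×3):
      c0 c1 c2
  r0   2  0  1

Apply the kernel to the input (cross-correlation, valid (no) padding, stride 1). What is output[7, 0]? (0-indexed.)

7

The receptive field on the input at this output position is [1 -4 5]. Elementwise product with the kernel and sum: 1·2 + 5·1.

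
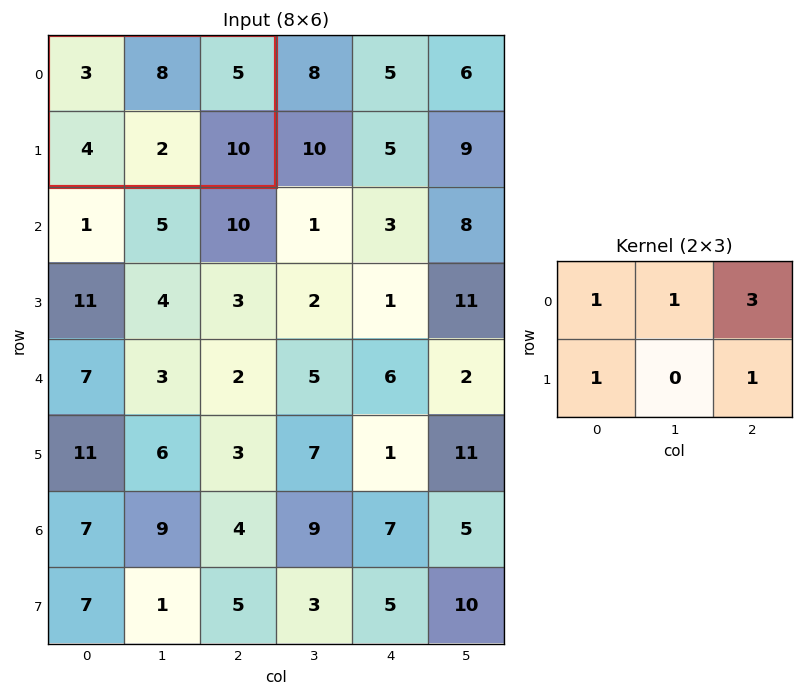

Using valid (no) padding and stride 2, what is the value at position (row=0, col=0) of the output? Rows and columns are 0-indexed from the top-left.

The receptive field on the input at this output position is [3 8 5 / 4 2 10]. Elementwise product with the kernel and sum: 3·1 + 8·1 + 5·3 + 4·1 + 10·1.

40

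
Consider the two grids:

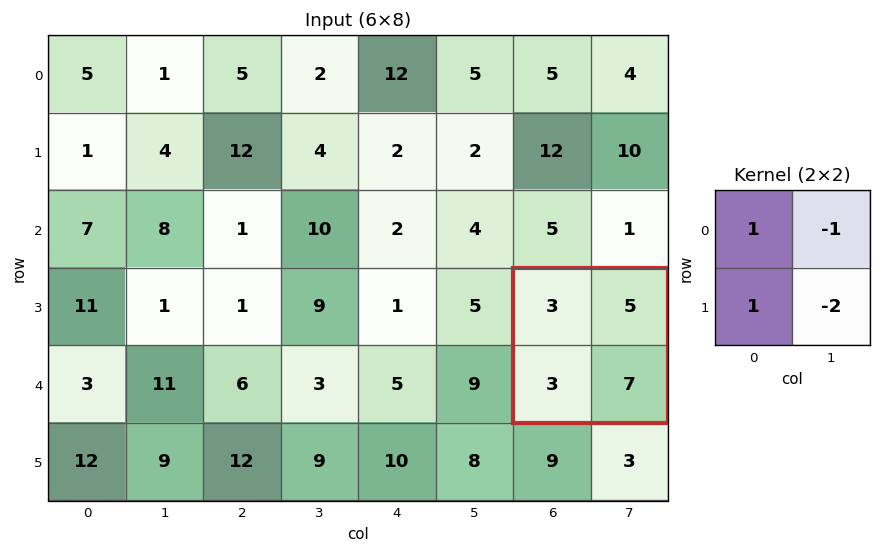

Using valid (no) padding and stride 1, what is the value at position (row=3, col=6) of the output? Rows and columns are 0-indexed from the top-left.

-13

The receptive field on the input at this output position is [3 5 / 3 7]. Elementwise product with the kernel and sum: 3·1 + 5·-1 + 3·1 + 7·-2.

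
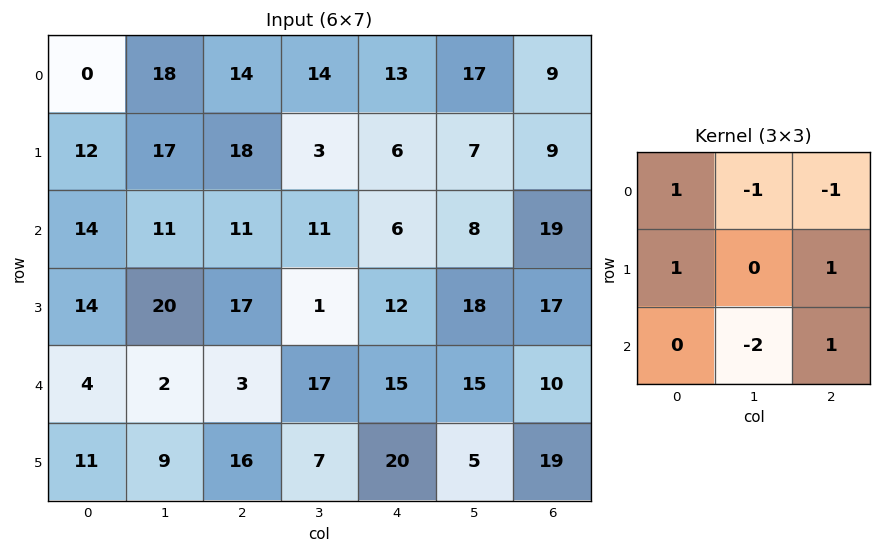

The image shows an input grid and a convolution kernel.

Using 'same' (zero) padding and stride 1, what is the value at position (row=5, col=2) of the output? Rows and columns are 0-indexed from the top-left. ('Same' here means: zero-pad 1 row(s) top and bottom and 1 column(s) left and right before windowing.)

-2

The receptive field on the zero-padded input at this output position is [2 3 17 / 9 16 7 / 0 0 0]. Elementwise product with the kernel and sum: 2·1 + 3·-1 + 17·-1 + 9·1 + 7·1 + 0·-2 + 0·1.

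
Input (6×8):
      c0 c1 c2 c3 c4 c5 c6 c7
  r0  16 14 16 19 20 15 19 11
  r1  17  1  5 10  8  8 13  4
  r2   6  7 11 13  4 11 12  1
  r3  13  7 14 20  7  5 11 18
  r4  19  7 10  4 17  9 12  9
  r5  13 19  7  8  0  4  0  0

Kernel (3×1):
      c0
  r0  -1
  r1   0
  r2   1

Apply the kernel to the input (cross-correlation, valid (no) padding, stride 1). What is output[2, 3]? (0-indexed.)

The receptive field on the input at this output position is [13 / 20 / 4]. Elementwise product with the kernel and sum: 13·-1 + 4·1.

-9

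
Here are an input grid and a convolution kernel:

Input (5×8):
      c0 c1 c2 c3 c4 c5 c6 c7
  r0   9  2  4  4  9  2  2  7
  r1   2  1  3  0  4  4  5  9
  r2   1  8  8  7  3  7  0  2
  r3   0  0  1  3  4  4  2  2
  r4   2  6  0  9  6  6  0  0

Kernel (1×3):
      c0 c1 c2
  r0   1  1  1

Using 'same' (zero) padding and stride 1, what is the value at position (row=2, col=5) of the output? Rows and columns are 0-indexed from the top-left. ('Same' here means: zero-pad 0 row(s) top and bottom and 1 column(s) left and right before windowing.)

The receptive field on the zero-padded input at this output position is [3 7 0]. Elementwise product with the kernel and sum: 3·1 + 7·1 + 0·1.

10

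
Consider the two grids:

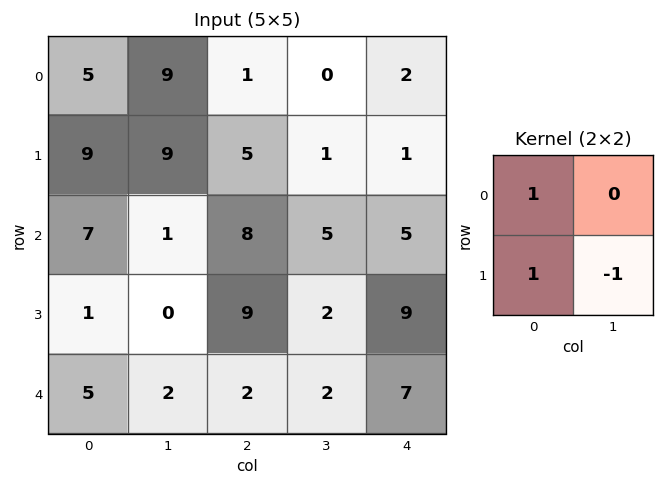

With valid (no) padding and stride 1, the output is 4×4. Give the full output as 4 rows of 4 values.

5 13 5 0
15 2 8 1
8 -8 15 -2
4 0 9 -3

Output[0,0]: The receptive field on the input at this output position is [5 9 / 9 9]. Elementwise product with the kernel and sum: 5·1 + 9·1 + 9·-1.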